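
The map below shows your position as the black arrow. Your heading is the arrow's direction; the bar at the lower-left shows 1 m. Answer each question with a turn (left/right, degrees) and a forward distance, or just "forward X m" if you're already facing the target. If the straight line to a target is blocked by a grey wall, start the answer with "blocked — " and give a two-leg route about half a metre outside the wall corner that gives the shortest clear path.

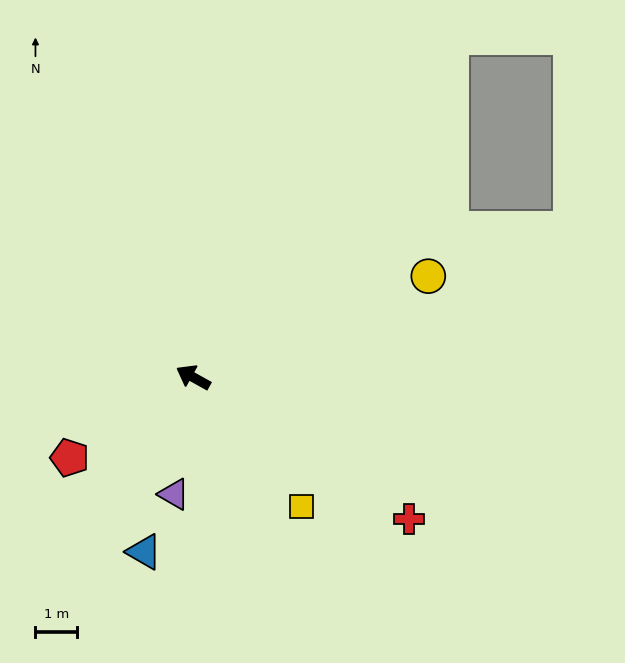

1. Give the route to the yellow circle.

turn right 128°, forward 6.1 m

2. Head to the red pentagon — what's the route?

turn left 62°, forward 3.5 m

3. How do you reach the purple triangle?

turn left 110°, forward 2.8 m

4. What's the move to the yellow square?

turn left 159°, forward 4.0 m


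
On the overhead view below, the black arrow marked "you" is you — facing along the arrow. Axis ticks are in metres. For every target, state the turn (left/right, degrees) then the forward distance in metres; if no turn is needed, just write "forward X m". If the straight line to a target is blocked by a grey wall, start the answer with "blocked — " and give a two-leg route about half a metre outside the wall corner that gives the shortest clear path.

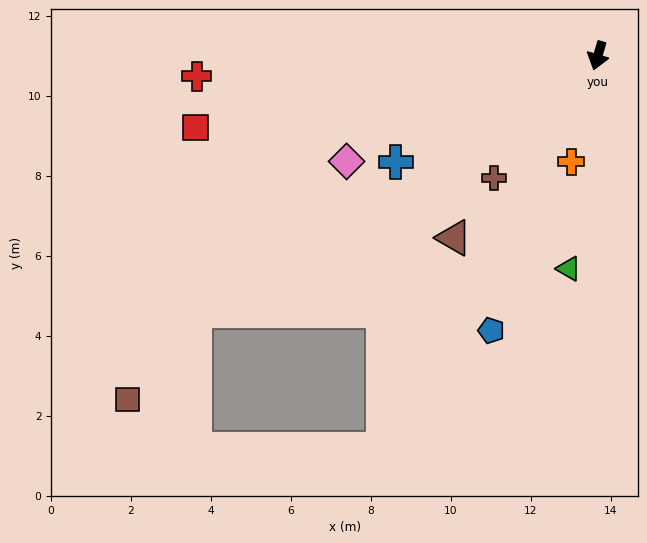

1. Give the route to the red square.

turn right 63°, forward 10.2 m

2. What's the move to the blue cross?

turn right 46°, forward 5.7 m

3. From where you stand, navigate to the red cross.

turn right 71°, forward 10.0 m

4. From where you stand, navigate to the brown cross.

turn right 24°, forward 4.0 m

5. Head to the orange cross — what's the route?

turn left 2°, forward 2.7 m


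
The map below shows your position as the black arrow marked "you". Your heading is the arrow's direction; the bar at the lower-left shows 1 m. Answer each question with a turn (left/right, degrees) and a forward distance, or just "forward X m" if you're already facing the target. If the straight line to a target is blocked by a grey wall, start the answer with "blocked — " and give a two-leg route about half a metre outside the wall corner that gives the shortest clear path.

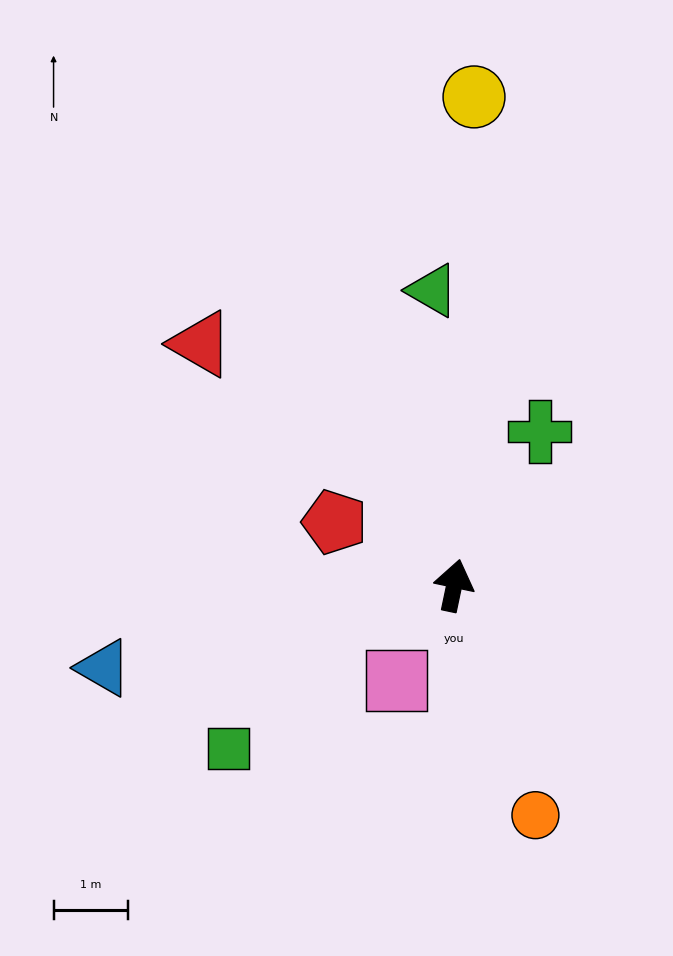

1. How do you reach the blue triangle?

turn left 115°, forward 4.8 m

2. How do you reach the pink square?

turn left 161°, forward 1.5 m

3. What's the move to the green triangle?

turn left 16°, forward 4.0 m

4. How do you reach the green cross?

turn right 17°, forward 2.4 m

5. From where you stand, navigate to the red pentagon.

turn left 74°, forward 1.8 m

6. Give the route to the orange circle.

turn right 149°, forward 3.3 m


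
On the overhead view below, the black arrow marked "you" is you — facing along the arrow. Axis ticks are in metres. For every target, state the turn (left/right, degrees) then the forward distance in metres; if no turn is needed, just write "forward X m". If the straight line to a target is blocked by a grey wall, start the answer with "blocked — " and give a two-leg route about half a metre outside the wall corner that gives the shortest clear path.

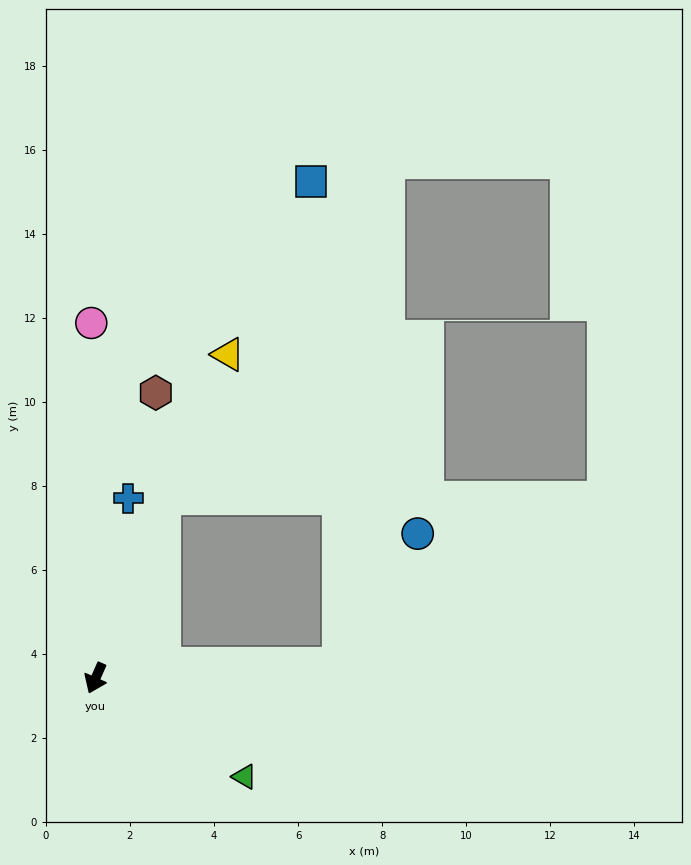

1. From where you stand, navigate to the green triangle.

turn left 80°, forward 4.2 m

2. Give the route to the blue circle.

blocked — turn left 117°, forward 5.8 m, then turn left 56°, forward 3.6 m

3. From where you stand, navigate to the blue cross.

turn right 167°, forward 4.4 m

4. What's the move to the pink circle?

turn right 156°, forward 8.5 m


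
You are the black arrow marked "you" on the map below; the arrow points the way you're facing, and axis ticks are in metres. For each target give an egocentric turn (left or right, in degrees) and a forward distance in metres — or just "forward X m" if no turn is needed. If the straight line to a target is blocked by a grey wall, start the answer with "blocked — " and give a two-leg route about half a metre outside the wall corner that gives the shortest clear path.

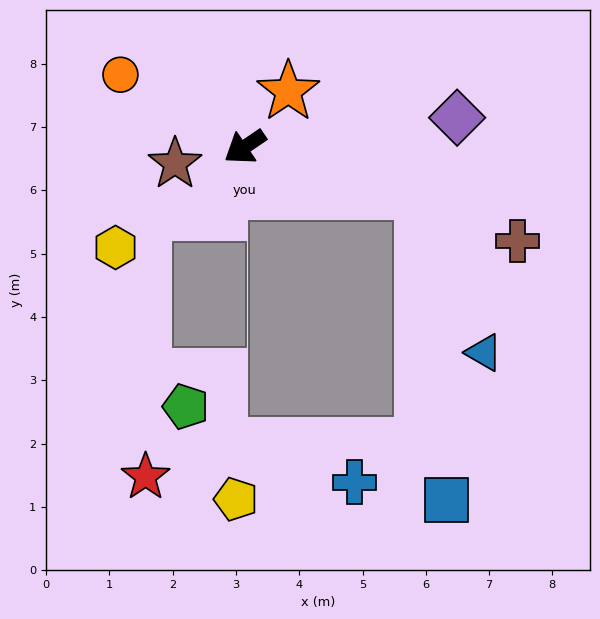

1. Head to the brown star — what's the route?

turn right 21°, forward 1.1 m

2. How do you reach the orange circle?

turn right 64°, forward 2.3 m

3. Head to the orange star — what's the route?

turn right 162°, forward 1.1 m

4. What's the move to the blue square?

blocked — turn left 131°, forward 2.9 m, then turn right 70°, forward 4.9 m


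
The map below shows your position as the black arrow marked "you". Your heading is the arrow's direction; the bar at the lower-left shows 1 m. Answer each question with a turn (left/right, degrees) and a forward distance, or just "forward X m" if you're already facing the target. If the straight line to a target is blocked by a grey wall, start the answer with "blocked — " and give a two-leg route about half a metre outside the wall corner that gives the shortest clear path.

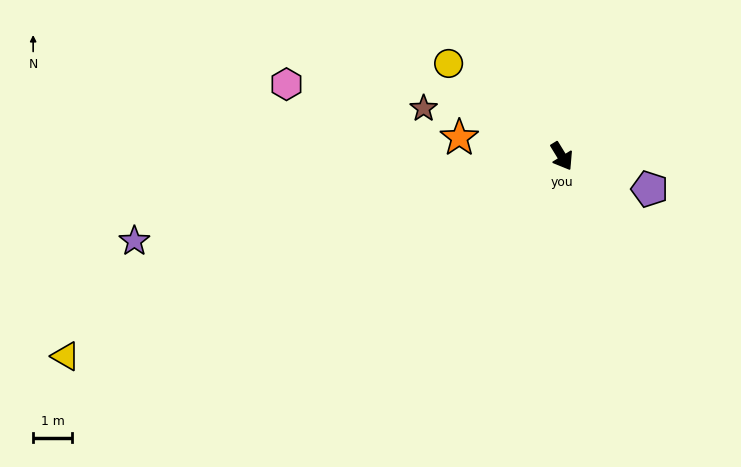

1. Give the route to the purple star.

turn right 110°, forward 11.3 m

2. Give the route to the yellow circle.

turn right 161°, forward 3.8 m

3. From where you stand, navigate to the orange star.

turn right 132°, forward 2.7 m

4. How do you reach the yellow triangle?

turn right 100°, forward 13.8 m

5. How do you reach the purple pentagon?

turn left 38°, forward 2.4 m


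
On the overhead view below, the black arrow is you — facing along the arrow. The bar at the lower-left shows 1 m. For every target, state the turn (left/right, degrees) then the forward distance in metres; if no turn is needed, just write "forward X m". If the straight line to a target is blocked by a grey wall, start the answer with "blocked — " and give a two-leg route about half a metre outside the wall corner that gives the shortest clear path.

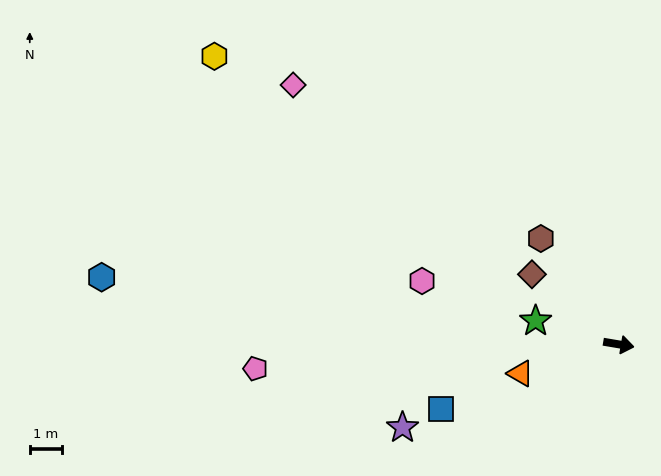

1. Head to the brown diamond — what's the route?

turn left 151°, forward 3.5 m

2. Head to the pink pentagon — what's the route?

turn right 167°, forward 11.3 m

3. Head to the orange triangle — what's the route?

turn right 154°, forward 3.2 m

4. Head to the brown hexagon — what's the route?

turn left 136°, forward 4.1 m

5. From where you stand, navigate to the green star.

turn left 174°, forward 2.7 m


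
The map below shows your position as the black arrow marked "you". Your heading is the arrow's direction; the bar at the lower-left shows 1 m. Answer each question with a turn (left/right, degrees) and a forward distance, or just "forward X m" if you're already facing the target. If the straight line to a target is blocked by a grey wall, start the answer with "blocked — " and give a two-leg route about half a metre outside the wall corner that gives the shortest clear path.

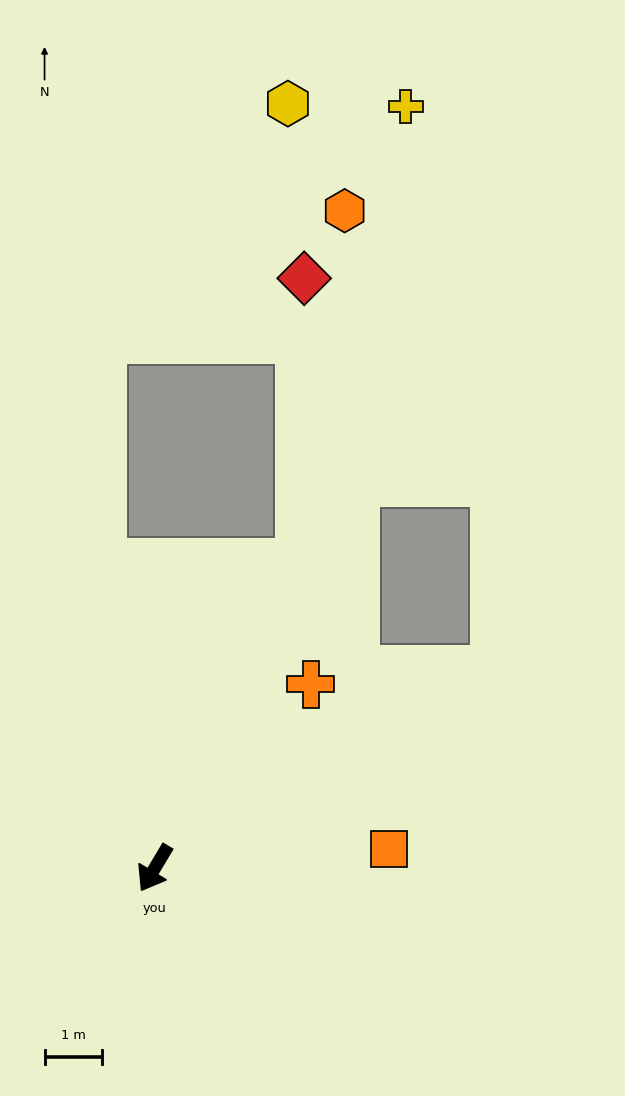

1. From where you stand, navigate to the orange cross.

turn left 171°, forward 4.2 m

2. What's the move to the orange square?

turn left 126°, forward 4.1 m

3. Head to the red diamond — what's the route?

blocked — turn right 174°, forward 5.9 m, then turn left 24°, forward 5.0 m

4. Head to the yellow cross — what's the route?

blocked — turn right 174°, forward 5.9 m, then turn left 12°, forward 8.2 m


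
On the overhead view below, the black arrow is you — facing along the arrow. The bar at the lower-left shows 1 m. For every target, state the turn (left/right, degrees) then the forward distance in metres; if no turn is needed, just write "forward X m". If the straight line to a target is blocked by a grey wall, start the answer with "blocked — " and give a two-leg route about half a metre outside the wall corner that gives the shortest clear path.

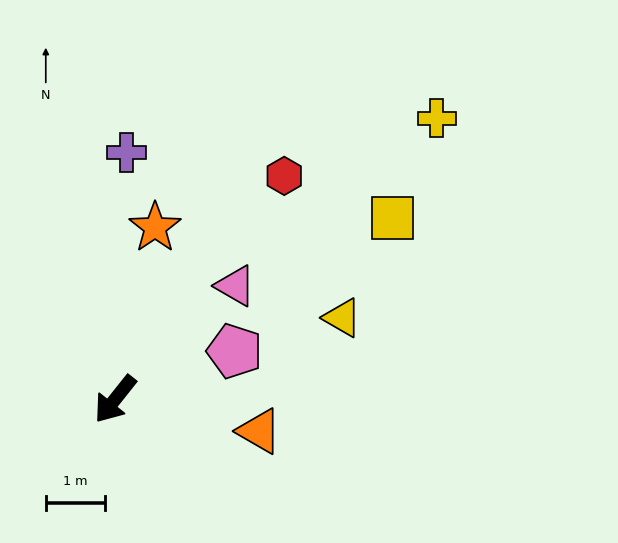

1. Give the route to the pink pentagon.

turn left 150°, forward 2.2 m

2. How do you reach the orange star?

turn right 155°, forward 3.0 m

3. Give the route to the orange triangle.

turn left 116°, forward 2.5 m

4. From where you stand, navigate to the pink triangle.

turn left 172°, forward 2.8 m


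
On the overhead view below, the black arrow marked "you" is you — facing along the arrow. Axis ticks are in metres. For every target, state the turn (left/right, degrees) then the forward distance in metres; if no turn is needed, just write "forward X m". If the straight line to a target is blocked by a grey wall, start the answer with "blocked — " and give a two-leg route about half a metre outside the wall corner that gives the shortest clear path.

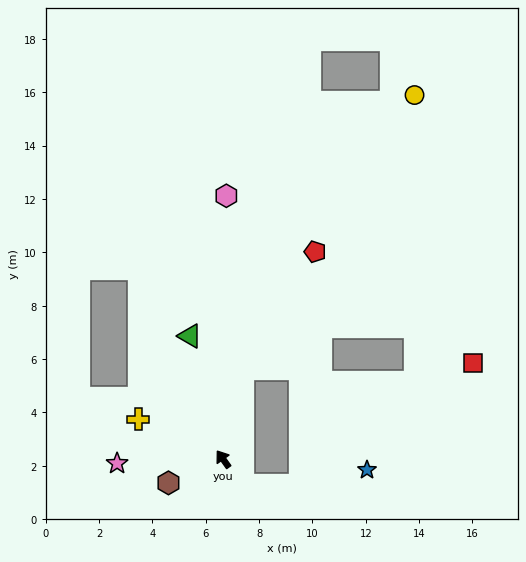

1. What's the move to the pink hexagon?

turn right 36°, forward 9.9 m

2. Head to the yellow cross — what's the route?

turn left 29°, forward 3.5 m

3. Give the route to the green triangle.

turn right 20°, forward 4.8 m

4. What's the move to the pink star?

turn left 57°, forward 4.0 m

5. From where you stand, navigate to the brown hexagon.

turn left 78°, forward 2.2 m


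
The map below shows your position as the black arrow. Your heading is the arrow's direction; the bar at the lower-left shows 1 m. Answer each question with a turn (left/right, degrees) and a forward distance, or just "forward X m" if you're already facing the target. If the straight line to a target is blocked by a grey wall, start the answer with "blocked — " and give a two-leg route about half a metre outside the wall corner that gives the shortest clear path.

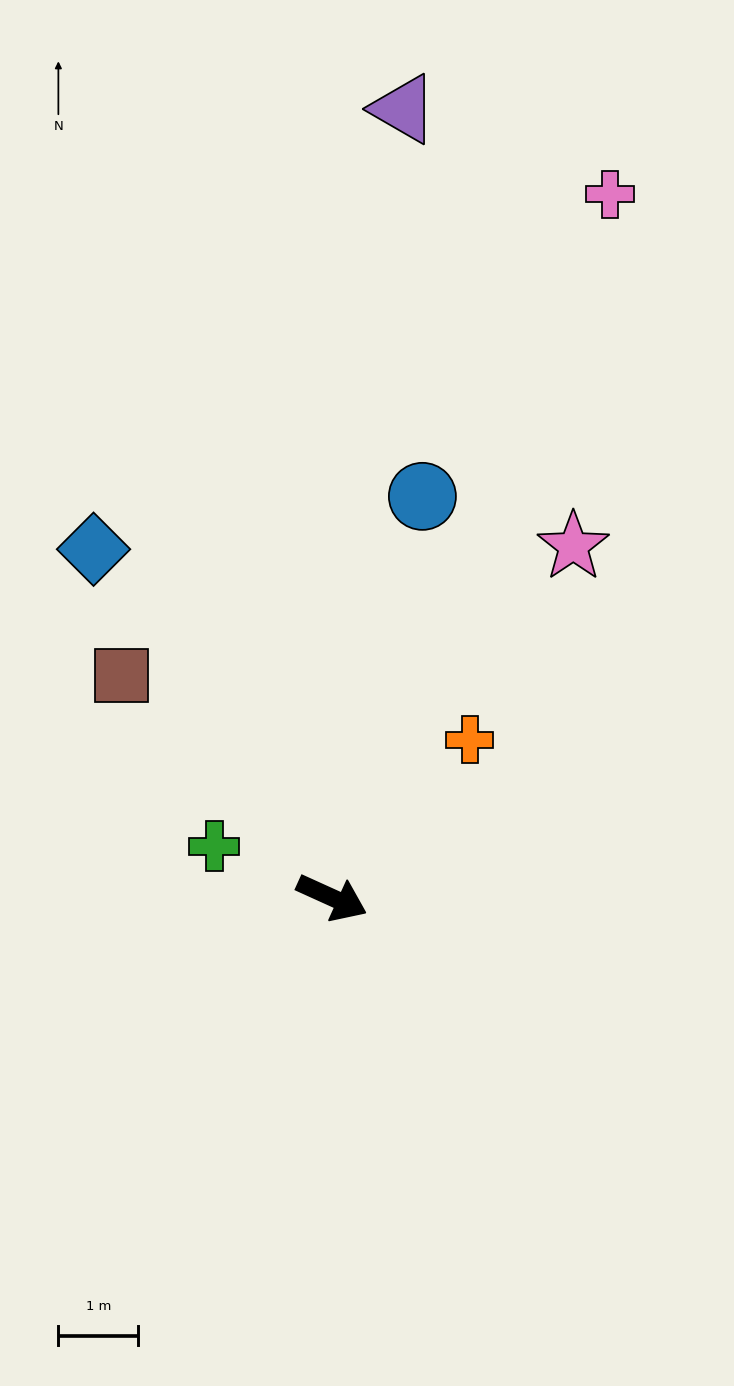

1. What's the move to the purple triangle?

turn left 109°, forward 9.9 m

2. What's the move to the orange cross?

turn left 73°, forward 2.6 m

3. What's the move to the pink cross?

turn left 93°, forward 9.5 m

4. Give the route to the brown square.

turn left 158°, forward 3.8 m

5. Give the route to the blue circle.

turn left 102°, forward 5.2 m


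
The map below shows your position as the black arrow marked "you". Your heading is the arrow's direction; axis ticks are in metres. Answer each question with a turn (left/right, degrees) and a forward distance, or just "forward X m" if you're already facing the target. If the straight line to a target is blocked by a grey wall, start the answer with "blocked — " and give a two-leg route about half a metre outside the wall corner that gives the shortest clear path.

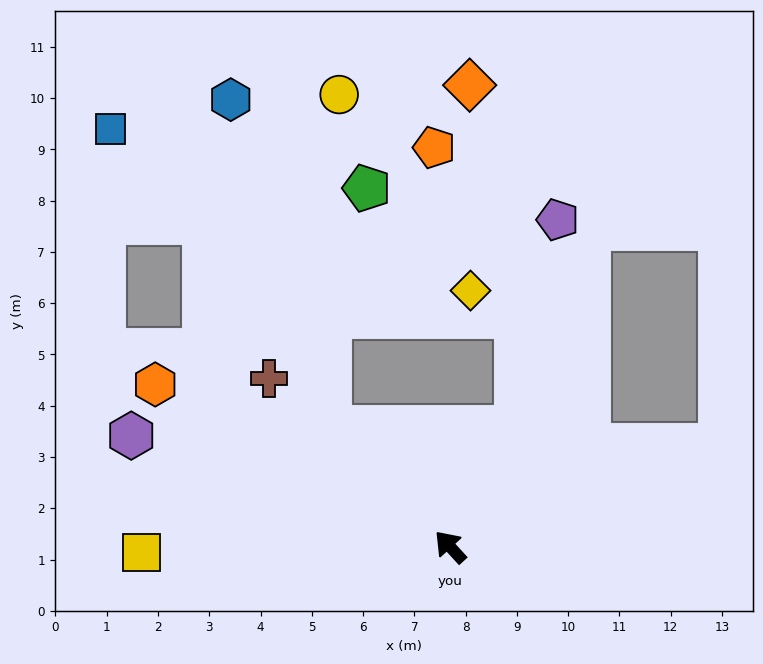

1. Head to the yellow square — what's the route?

turn left 49°, forward 6.0 m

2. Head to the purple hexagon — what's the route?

turn left 28°, forward 6.6 m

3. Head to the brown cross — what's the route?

turn left 5°, forward 4.8 m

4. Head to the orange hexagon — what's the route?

turn left 19°, forward 6.6 m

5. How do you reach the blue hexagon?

blocked — turn left 3°, forward 3.3 m, then turn right 29°, forward 6.7 m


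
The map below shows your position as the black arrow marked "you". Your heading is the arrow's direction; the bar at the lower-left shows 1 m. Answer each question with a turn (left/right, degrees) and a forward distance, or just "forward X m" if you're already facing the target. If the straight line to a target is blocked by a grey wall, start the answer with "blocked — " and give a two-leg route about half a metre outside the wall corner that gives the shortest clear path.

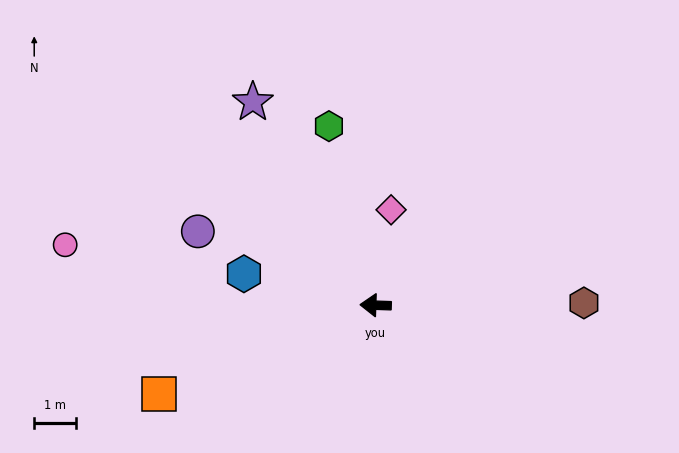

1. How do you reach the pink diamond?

turn right 97°, forward 2.3 m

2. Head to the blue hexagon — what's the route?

turn right 11°, forward 3.2 m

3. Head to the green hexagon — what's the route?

turn right 73°, forward 4.4 m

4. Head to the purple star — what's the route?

turn right 57°, forward 5.7 m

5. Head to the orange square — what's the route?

turn left 24°, forward 5.6 m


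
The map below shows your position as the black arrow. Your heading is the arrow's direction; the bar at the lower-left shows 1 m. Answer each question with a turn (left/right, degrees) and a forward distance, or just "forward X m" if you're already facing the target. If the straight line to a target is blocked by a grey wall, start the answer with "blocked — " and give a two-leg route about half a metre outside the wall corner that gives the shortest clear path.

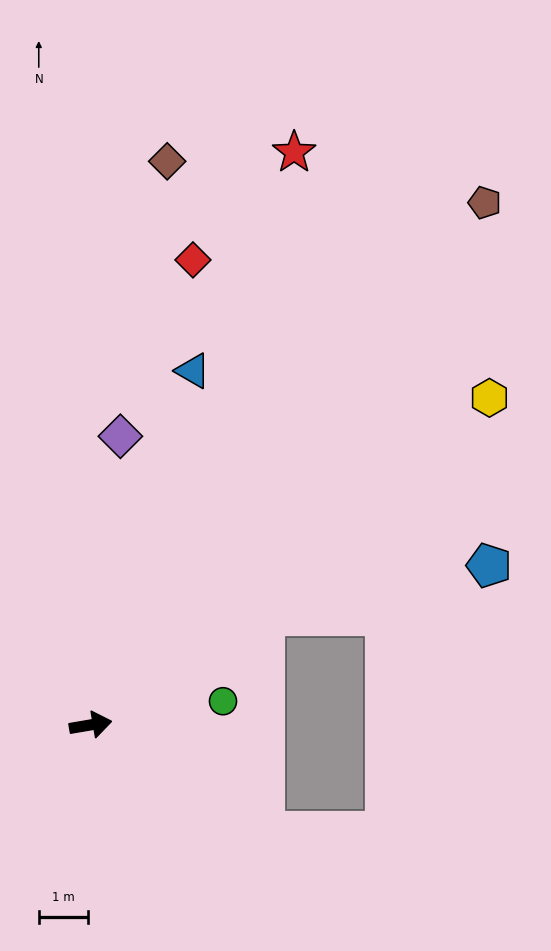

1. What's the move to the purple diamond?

turn left 74°, forward 5.9 m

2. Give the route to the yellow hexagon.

turn left 30°, forward 10.5 m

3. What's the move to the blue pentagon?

blocked — turn left 23°, forward 4.2 m, then turn right 20°, forward 4.7 m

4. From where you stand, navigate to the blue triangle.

turn left 64°, forward 7.5 m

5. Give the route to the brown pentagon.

turn left 43°, forward 13.4 m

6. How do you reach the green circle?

forward 2.7 m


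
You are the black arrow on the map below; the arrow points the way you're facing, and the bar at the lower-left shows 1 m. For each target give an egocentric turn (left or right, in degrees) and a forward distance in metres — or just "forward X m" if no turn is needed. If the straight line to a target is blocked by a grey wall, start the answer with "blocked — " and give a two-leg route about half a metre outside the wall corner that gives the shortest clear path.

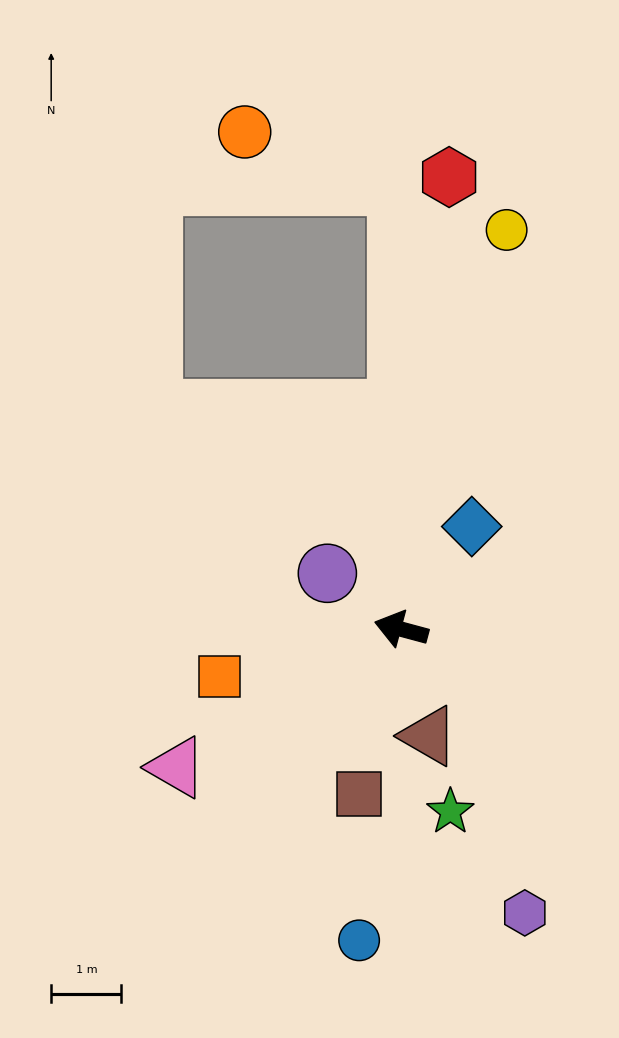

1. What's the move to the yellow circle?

turn right 90°, forward 5.9 m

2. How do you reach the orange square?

turn left 30°, forward 2.7 m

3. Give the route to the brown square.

turn left 91°, forward 2.4 m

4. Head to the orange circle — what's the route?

blocked — turn right 74°, forward 6.3 m, then turn left 70°, forward 2.3 m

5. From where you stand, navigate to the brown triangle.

turn left 120°, forward 1.6 m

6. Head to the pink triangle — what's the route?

turn left 47°, forward 3.8 m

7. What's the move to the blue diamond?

turn right 109°, forward 1.8 m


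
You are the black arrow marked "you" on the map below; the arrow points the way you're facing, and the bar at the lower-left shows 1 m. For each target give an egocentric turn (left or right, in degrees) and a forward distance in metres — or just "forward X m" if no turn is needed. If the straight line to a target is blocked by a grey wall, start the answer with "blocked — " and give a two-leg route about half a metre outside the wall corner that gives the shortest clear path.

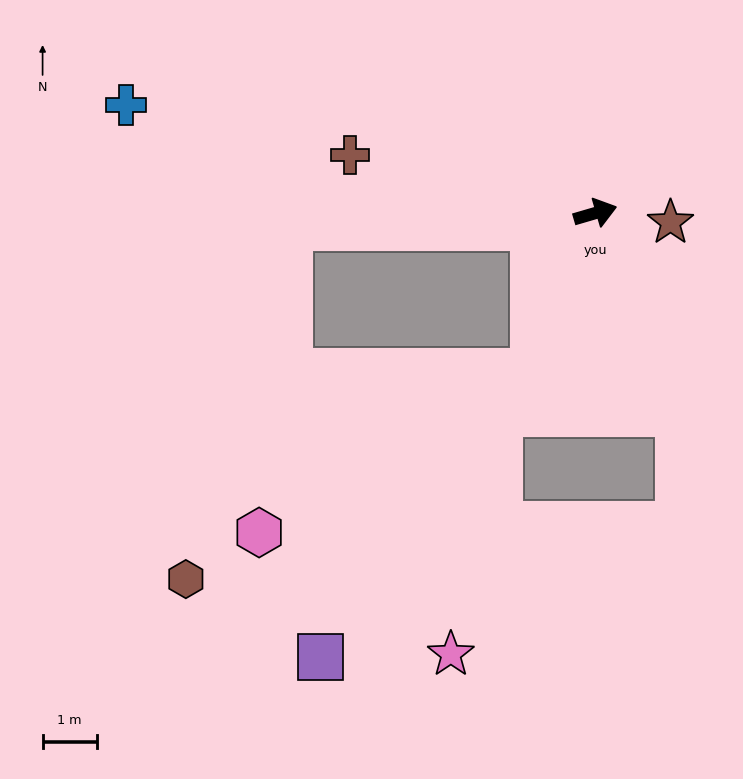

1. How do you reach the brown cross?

turn left 150°, forward 4.7 m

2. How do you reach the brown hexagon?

blocked — turn left 166°, forward 5.7 m, then turn left 71°, forward 6.8 m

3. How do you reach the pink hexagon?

blocked — turn right 128°, forward 3.2 m, then turn right 38°, forward 5.9 m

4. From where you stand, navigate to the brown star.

turn right 23°, forward 1.4 m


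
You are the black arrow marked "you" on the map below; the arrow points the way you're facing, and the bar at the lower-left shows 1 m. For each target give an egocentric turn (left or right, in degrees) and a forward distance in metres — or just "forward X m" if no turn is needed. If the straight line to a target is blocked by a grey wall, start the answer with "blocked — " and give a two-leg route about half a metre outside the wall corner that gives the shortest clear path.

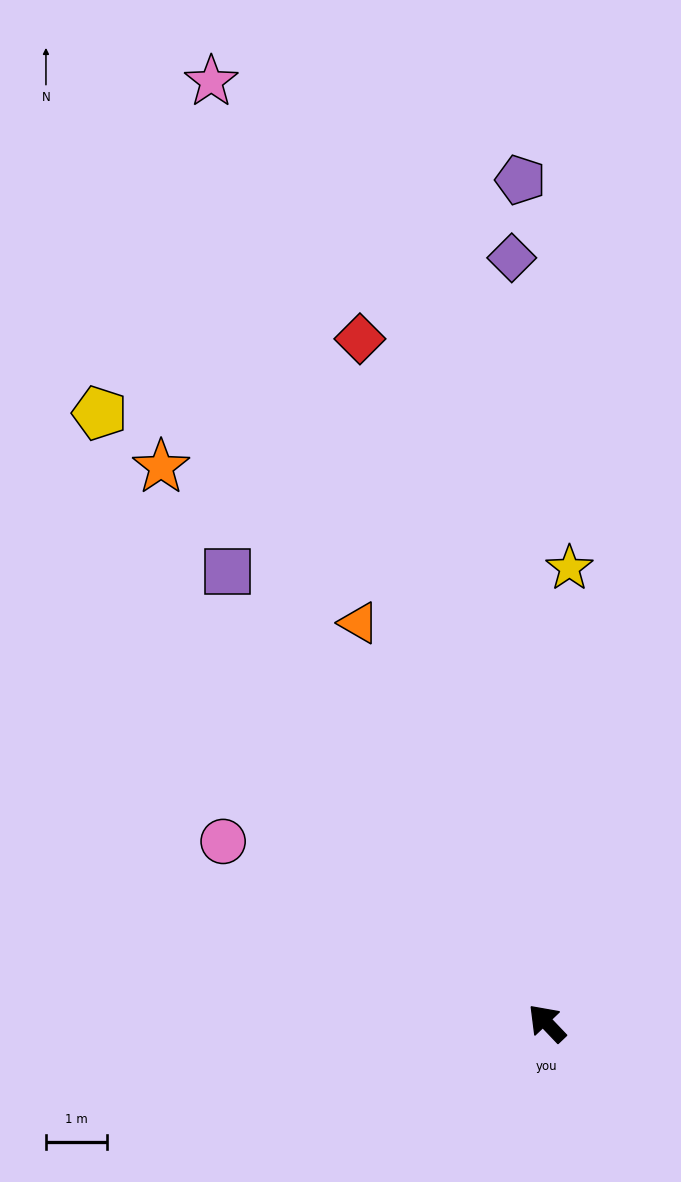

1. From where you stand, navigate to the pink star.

turn right 24°, forward 16.4 m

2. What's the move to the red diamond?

turn right 28°, forward 11.7 m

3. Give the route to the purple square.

turn right 8°, forward 9.1 m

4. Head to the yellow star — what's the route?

turn right 46°, forward 7.5 m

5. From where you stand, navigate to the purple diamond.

turn right 41°, forward 12.6 m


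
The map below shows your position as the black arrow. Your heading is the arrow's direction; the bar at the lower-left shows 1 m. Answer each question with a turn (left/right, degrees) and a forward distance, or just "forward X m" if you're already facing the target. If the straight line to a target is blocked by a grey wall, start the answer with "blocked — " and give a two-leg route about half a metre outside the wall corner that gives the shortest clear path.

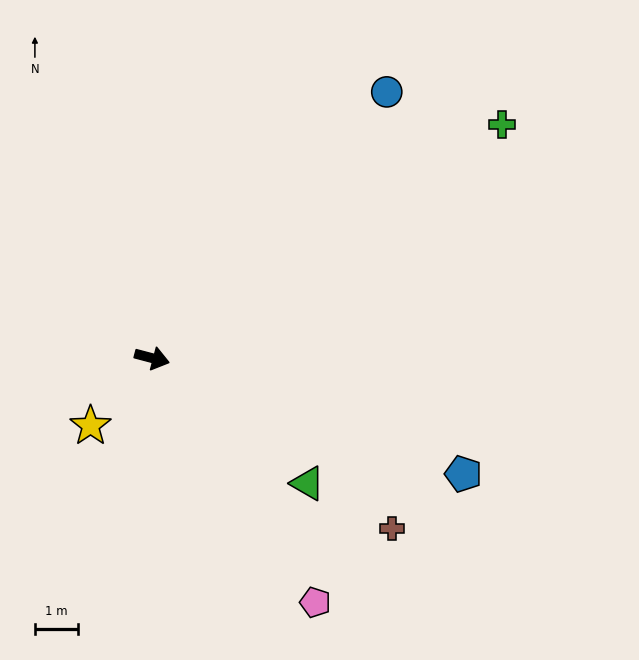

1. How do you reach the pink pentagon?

turn right 41°, forward 6.9 m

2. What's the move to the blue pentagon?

turn right 6°, forward 7.8 m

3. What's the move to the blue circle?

turn left 63°, forward 8.3 m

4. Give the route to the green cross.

turn left 49°, forward 9.9 m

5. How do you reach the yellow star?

turn right 117°, forward 2.1 m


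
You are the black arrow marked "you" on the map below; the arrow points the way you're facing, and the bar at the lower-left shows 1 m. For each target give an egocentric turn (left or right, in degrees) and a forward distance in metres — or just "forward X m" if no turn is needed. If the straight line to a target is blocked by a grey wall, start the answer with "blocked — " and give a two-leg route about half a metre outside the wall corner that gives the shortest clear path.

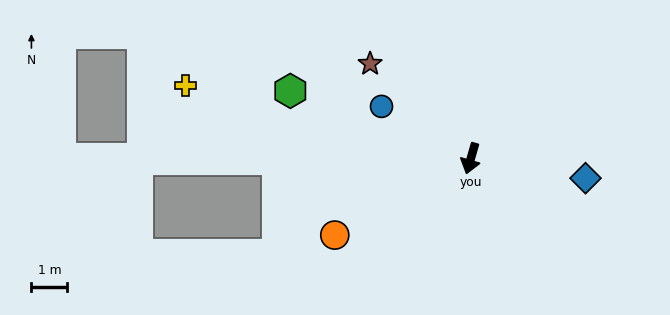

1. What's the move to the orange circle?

turn right 45°, forward 4.3 m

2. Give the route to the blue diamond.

turn left 96°, forward 3.2 m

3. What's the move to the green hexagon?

turn right 95°, forward 5.4 m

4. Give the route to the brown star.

turn right 117°, forward 3.8 m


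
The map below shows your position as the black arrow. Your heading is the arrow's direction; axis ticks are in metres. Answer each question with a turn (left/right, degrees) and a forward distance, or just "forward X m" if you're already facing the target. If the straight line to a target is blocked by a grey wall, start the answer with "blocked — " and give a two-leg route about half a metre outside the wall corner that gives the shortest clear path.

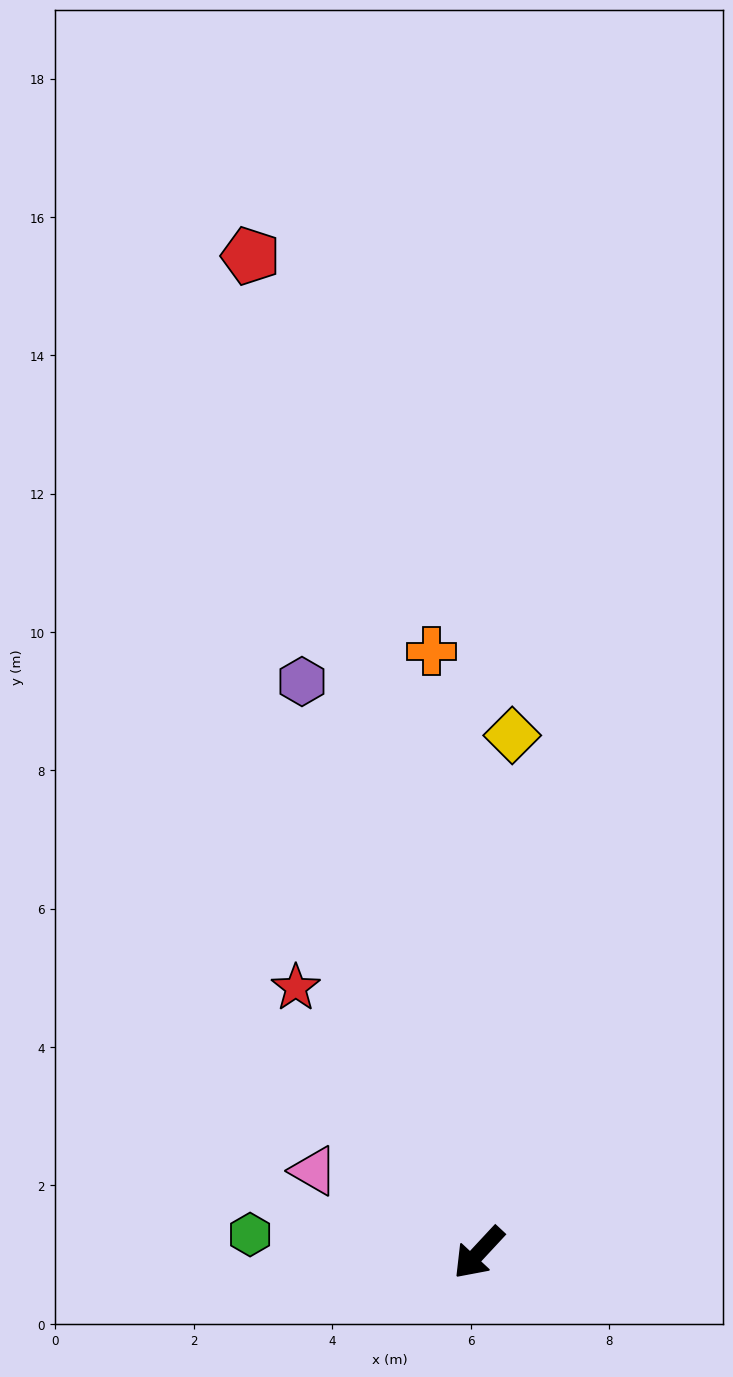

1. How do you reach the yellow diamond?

turn right 141°, forward 7.5 m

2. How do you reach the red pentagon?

turn right 124°, forward 14.8 m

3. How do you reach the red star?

turn right 102°, forward 4.7 m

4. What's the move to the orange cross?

turn right 133°, forward 8.7 m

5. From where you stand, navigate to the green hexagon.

turn right 52°, forward 3.3 m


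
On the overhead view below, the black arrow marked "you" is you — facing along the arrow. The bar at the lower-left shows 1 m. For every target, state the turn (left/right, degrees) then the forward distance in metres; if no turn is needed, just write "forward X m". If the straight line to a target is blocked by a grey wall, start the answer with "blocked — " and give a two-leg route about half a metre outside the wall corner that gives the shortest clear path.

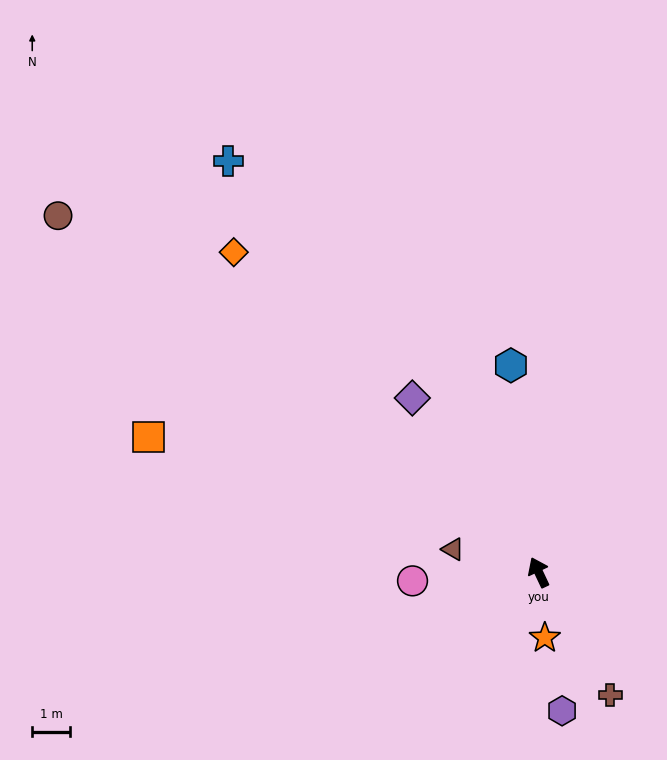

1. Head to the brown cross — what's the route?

turn right 175°, forward 3.7 m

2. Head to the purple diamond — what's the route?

turn left 11°, forward 5.7 m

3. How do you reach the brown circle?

turn left 28°, forward 15.8 m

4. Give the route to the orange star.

turn left 160°, forward 1.7 m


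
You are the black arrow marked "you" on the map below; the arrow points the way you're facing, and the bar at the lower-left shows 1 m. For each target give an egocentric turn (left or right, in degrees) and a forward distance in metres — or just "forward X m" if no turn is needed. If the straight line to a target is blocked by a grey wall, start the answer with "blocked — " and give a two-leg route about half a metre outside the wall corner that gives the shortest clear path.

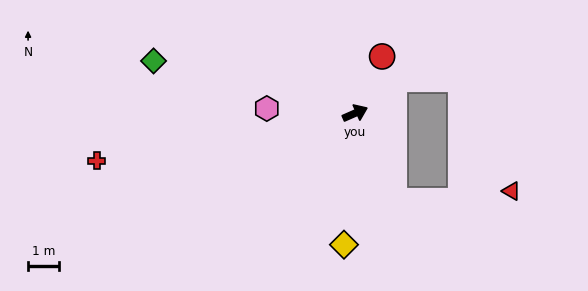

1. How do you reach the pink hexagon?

turn left 153°, forward 2.9 m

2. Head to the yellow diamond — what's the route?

turn right 119°, forward 4.3 m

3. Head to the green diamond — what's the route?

turn left 142°, forward 6.8 m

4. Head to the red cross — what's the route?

turn left 167°, forward 8.6 m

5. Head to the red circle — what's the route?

turn left 41°, forward 2.1 m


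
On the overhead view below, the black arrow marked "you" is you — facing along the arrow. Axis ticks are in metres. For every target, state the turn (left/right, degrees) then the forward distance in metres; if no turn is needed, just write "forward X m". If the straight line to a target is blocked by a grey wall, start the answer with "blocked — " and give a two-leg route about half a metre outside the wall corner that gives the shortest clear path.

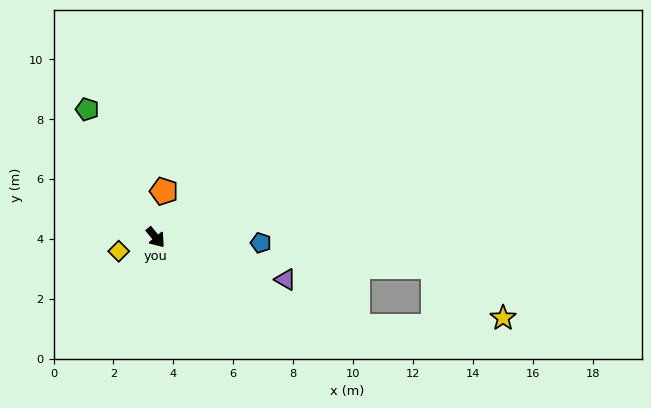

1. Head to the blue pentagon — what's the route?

turn left 48°, forward 3.5 m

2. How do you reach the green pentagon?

turn left 169°, forward 4.8 m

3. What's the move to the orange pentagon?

turn left 131°, forward 1.6 m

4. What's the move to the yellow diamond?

turn right 109°, forward 1.3 m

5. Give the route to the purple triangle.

turn left 33°, forward 4.6 m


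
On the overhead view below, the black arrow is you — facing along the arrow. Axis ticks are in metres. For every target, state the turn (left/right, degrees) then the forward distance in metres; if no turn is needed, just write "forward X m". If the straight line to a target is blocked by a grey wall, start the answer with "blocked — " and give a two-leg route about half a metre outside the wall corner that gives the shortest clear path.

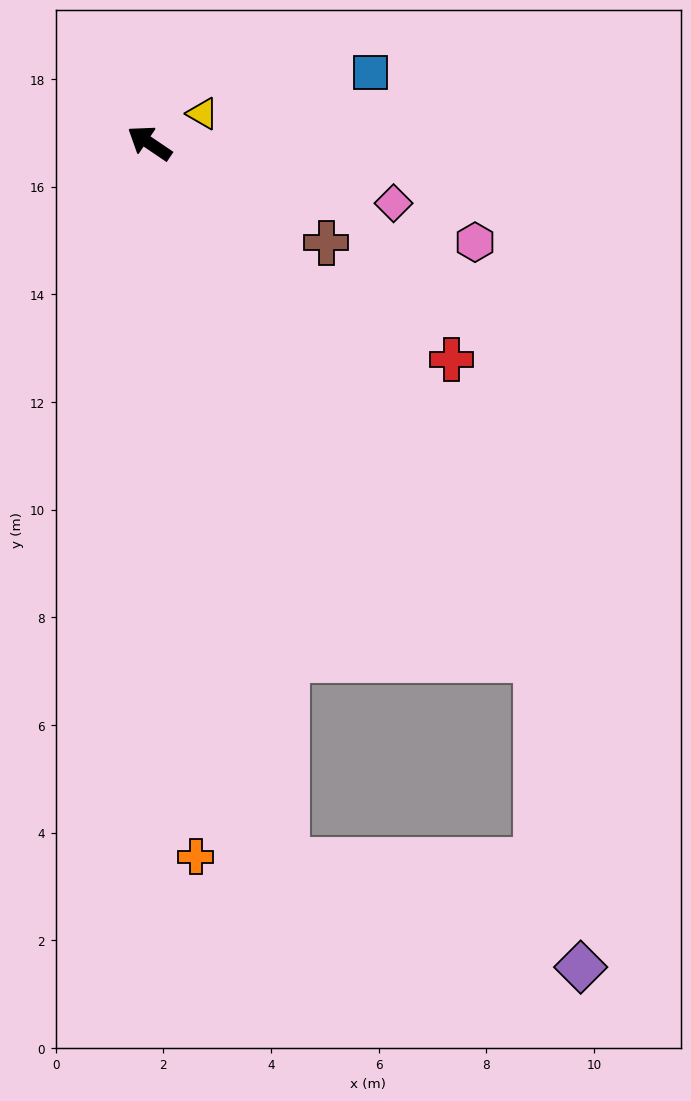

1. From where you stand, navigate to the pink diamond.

turn right 160°, forward 4.7 m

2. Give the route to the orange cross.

turn left 128°, forward 13.3 m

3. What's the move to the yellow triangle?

turn right 117°, forward 1.1 m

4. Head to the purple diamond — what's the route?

blocked — turn left 161°, forward 12.0 m, then turn right 29°, forward 5.8 m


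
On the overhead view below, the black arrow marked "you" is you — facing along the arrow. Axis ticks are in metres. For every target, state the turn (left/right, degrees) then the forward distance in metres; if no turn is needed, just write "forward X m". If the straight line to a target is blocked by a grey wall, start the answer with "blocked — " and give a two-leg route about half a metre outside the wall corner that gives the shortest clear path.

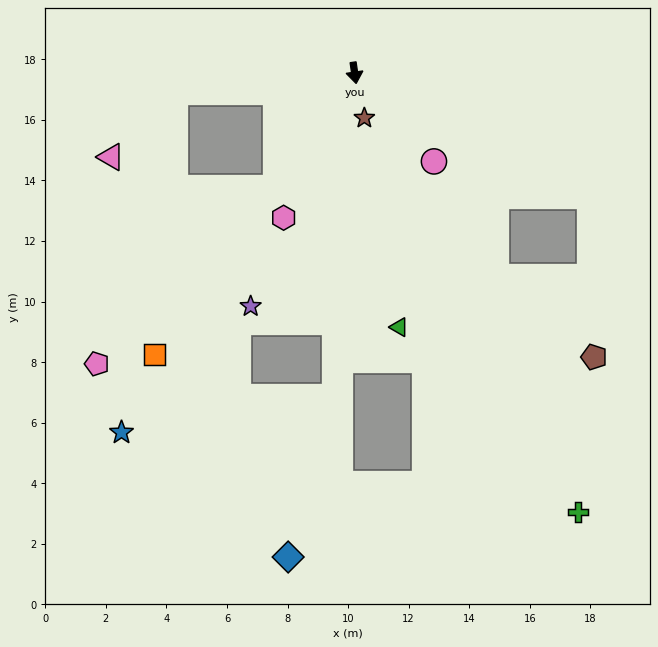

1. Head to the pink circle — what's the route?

turn left 34°, forward 3.9 m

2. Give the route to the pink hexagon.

turn right 34°, forward 5.3 m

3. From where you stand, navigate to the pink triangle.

blocked — turn right 92°, forward 6.0 m, then turn left 39°, forward 3.0 m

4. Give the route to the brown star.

turn left 4°, forward 1.5 m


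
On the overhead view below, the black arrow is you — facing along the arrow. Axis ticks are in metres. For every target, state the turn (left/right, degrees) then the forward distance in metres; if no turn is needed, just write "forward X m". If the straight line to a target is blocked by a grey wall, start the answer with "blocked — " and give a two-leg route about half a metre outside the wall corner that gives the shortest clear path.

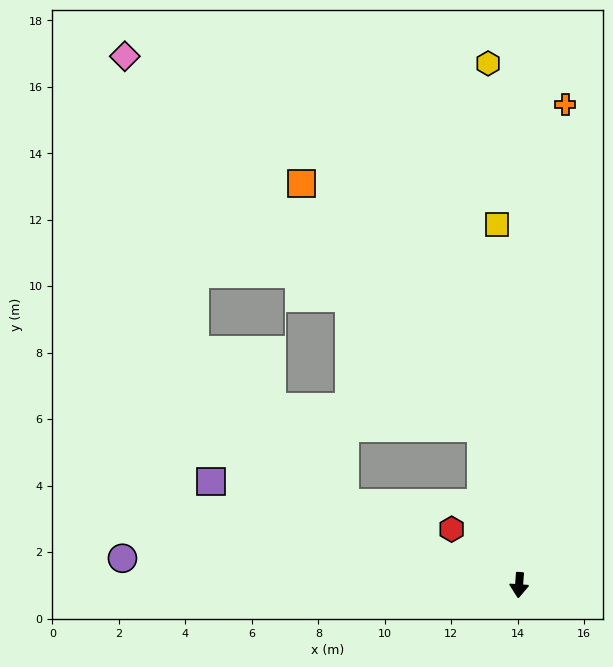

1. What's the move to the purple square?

turn right 105°, forward 9.8 m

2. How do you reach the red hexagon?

turn right 126°, forward 2.6 m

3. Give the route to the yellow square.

turn right 172°, forward 10.9 m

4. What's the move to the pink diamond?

blocked — turn right 162°, forward 4.9 m, then turn left 30°, forward 15.5 m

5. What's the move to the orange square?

blocked — turn right 162°, forward 4.9 m, then turn left 22°, forward 9.1 m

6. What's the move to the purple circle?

turn right 90°, forward 12.0 m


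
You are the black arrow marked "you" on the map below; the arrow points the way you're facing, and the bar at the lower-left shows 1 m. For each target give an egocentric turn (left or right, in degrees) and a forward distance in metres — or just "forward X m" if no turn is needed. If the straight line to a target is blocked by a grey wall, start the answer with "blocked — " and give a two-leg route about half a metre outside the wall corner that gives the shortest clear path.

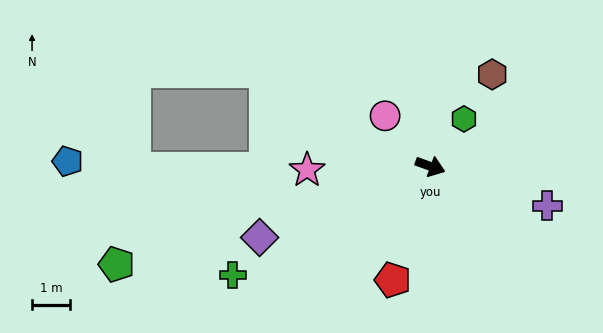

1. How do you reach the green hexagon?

turn left 74°, forward 1.5 m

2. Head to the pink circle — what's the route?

turn left 152°, forward 1.8 m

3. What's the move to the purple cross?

forward 3.2 m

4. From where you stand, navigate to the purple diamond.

turn right 138°, forward 4.9 m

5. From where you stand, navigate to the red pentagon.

turn right 88°, forward 3.1 m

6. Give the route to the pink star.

turn right 158°, forward 3.2 m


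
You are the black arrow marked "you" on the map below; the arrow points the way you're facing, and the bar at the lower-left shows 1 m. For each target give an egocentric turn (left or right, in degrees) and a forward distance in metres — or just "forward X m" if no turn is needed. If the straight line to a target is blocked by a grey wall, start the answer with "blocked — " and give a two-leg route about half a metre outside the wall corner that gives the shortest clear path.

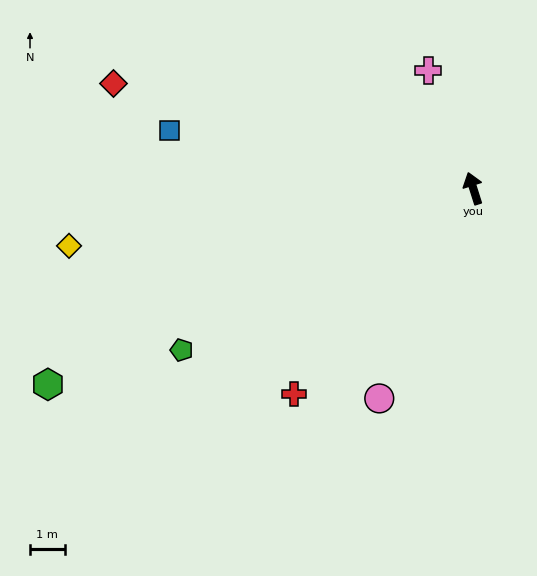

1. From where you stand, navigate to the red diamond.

turn left 56°, forward 10.8 m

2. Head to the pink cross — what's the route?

turn left 3°, forward 3.6 m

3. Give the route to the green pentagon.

turn left 101°, forward 9.6 m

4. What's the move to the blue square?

turn left 62°, forward 8.9 m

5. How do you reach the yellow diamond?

turn left 81°, forward 11.7 m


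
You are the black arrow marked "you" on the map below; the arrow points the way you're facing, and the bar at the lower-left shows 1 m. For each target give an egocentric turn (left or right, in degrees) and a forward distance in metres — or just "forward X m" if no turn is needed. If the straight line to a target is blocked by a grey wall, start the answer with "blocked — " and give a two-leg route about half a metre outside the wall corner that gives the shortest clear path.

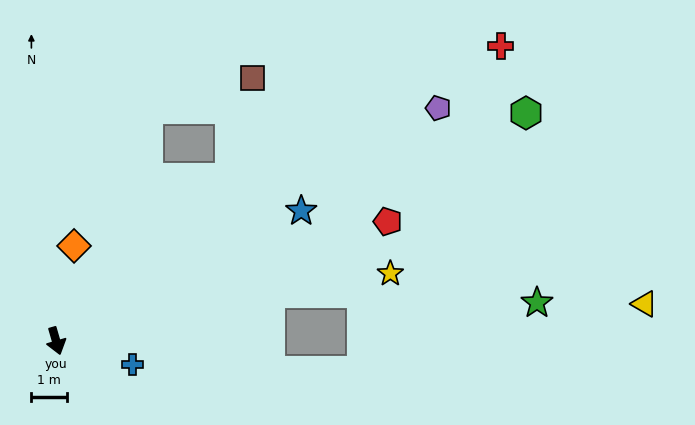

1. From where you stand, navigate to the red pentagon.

turn left 94°, forward 9.9 m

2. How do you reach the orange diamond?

turn left 153°, forward 2.7 m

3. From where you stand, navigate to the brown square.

blocked — turn left 117°, forward 6.7 m, then turn left 34°, forward 2.9 m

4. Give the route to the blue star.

turn left 102°, forward 7.8 m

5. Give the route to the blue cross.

turn left 57°, forward 2.2 m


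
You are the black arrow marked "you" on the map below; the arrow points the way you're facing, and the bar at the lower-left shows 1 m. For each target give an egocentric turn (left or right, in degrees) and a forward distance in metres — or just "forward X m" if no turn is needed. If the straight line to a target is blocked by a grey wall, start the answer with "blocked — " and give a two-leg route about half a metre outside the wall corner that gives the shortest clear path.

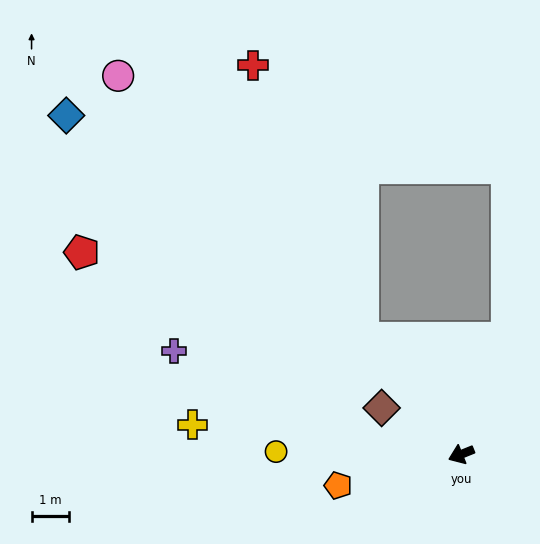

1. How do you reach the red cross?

blocked — turn right 72°, forward 4.1 m, then turn right 18°, forward 7.9 m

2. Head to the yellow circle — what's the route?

turn right 23°, forward 5.0 m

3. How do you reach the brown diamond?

turn right 52°, forward 2.5 m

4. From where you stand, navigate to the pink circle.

turn right 70°, forward 13.8 m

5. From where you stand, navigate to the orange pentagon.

turn right 8°, forward 3.4 m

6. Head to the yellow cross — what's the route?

turn right 28°, forward 7.3 m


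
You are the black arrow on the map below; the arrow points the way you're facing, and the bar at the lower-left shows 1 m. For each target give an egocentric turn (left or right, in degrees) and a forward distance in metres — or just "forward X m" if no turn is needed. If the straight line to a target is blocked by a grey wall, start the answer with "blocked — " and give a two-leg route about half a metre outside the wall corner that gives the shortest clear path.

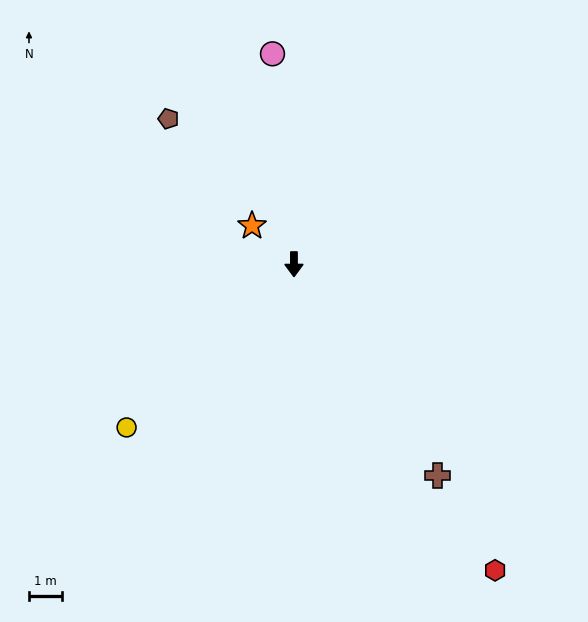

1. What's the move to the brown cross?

turn left 34°, forward 7.8 m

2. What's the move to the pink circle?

turn right 174°, forward 6.5 m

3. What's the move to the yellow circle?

turn right 46°, forward 7.2 m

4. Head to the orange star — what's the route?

turn right 133°, forward 1.7 m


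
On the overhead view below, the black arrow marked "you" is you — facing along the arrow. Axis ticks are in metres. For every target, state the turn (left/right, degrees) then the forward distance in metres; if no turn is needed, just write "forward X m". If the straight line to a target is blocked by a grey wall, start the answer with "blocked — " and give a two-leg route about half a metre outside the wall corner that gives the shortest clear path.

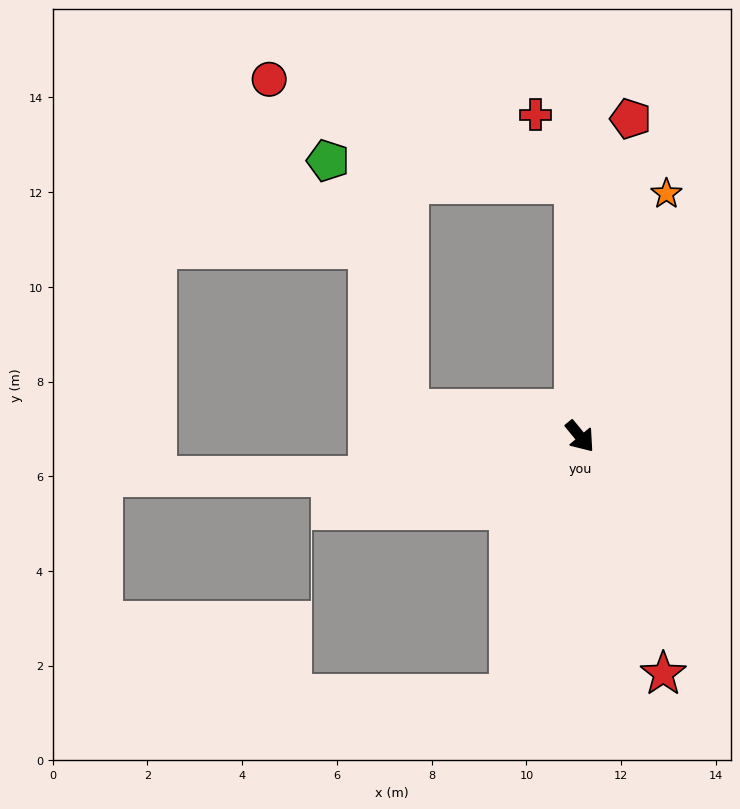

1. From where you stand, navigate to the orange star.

turn left 121°, forward 5.4 m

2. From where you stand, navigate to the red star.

turn right 20°, forward 5.3 m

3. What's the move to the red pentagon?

turn left 131°, forward 6.8 m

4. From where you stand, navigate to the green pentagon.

blocked — turn left 142°, forward 5.3 m, then turn left 83°, forward 5.2 m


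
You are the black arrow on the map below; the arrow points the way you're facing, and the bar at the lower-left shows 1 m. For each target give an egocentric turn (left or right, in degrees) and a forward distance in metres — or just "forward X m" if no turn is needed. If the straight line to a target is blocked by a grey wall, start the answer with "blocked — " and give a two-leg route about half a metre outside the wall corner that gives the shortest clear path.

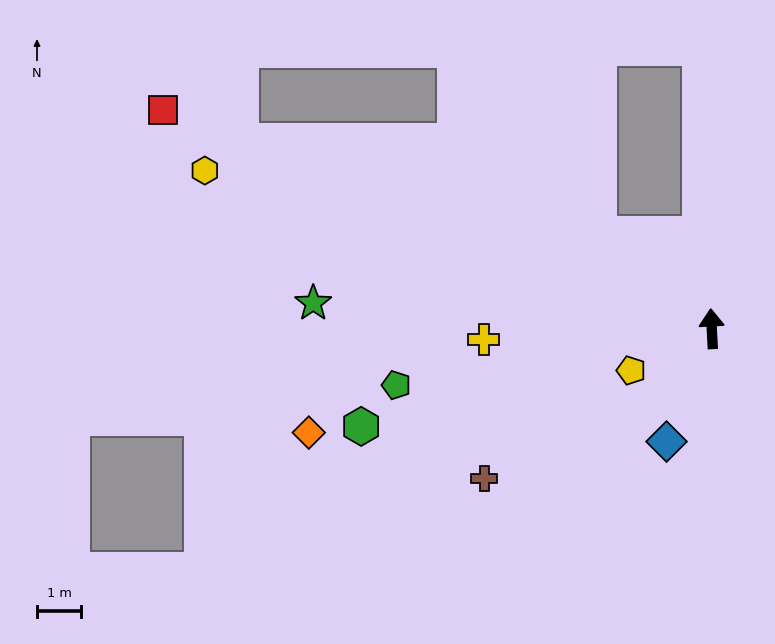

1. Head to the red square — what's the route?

turn left 65°, forward 13.3 m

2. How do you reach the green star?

turn left 83°, forward 9.0 m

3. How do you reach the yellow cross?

turn left 90°, forward 5.1 m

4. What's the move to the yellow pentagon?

turn left 114°, forward 2.0 m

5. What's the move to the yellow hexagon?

turn left 70°, forward 12.0 m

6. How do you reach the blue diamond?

turn left 155°, forward 2.7 m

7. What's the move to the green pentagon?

turn left 97°, forward 7.2 m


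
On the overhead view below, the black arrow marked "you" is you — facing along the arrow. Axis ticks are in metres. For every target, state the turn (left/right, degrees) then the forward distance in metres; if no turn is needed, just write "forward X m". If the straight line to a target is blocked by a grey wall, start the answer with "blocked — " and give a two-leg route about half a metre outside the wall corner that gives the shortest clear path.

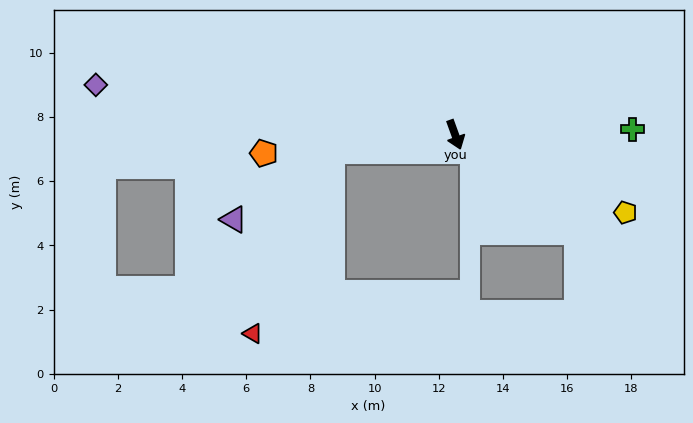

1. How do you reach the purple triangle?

blocked — turn right 102°, forward 3.9 m, then turn left 27°, forward 3.7 m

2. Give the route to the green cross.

turn left 72°, forward 5.5 m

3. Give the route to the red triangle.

blocked — turn right 102°, forward 3.9 m, then turn left 59°, forward 6.2 m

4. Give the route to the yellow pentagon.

turn left 46°, forward 5.8 m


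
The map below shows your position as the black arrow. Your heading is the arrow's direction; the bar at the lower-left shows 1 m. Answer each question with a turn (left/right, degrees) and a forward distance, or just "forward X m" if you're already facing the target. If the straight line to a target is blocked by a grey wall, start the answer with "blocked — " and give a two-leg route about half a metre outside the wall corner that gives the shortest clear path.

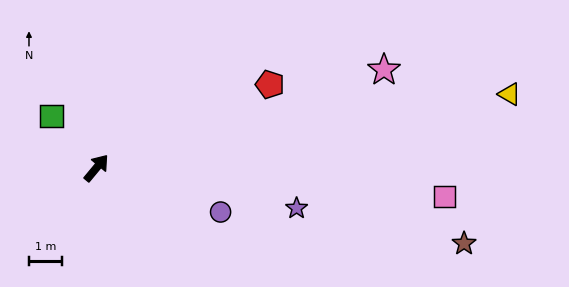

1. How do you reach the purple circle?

turn right 70°, forward 3.9 m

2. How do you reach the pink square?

turn right 55°, forward 10.4 m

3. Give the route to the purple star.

turn right 62°, forward 6.1 m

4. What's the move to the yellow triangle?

turn right 40°, forward 12.5 m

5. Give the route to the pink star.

turn right 32°, forward 9.1 m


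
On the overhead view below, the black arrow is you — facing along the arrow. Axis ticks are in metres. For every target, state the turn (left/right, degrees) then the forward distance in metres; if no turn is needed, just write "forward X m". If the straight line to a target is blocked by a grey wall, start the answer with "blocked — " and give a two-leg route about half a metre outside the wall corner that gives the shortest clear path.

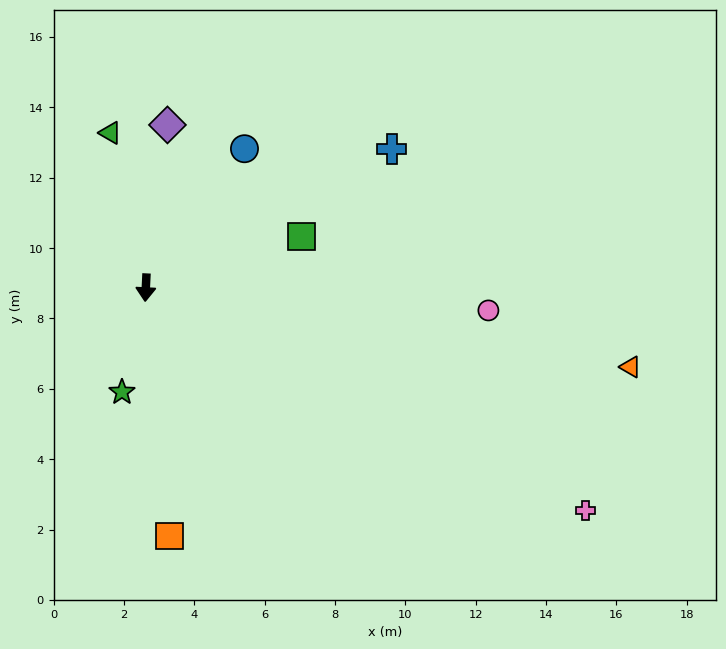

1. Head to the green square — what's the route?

turn left 111°, forward 4.7 m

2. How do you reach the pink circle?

turn left 89°, forward 9.8 m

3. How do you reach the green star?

turn right 10°, forward 3.0 m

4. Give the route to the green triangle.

turn right 164°, forward 4.5 m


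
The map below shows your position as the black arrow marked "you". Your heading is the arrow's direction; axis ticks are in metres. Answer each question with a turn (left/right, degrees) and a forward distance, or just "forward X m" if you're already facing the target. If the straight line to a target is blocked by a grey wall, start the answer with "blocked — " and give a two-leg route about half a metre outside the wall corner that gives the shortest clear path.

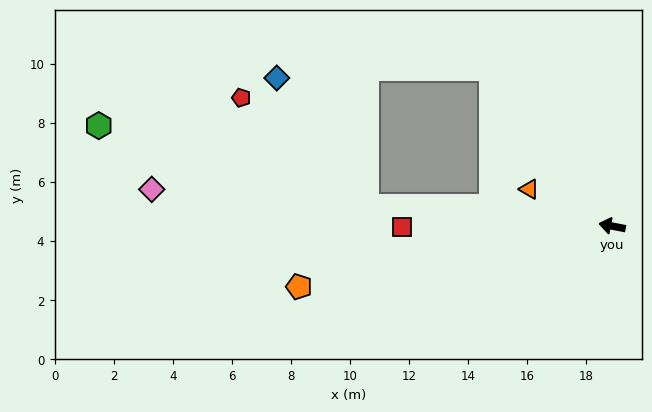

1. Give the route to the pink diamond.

turn left 6°, forward 15.7 m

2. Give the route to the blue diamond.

blocked — turn left 6°, forward 8.4 m, then turn right 50°, forward 5.3 m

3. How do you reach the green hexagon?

blocked — turn left 6°, forward 8.4 m, then turn right 12°, forward 9.5 m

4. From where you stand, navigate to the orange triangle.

turn right 13°, forward 3.1 m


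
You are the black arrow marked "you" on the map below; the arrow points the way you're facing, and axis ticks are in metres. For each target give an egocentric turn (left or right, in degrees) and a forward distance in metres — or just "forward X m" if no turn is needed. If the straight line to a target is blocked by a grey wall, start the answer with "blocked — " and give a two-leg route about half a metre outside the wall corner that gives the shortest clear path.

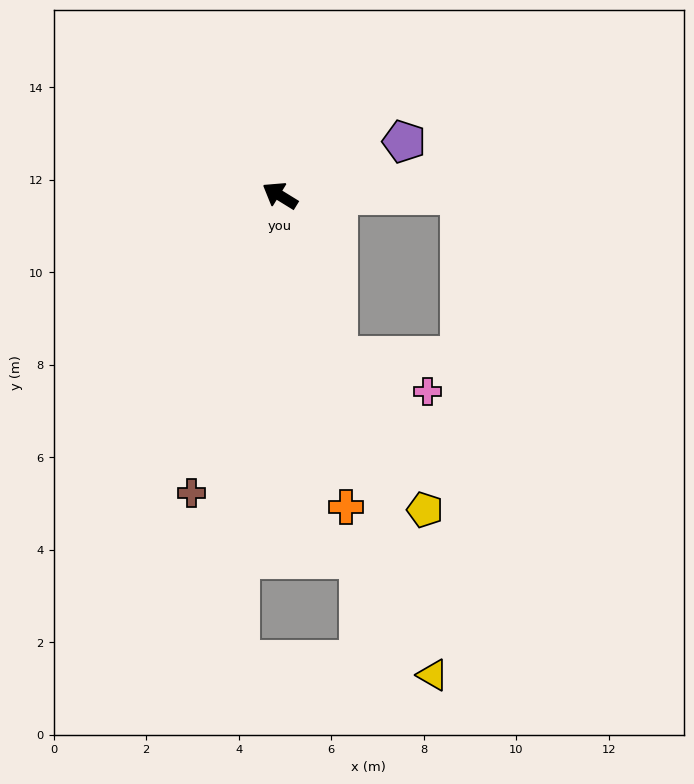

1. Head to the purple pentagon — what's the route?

turn right 125°, forward 2.9 m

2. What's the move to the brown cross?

turn left 105°, forward 6.7 m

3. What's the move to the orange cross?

turn left 134°, forward 6.9 m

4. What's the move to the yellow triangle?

turn left 139°, forward 10.9 m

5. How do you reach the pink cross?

blocked — turn left 142°, forward 3.7 m, then turn left 48°, forward 2.1 m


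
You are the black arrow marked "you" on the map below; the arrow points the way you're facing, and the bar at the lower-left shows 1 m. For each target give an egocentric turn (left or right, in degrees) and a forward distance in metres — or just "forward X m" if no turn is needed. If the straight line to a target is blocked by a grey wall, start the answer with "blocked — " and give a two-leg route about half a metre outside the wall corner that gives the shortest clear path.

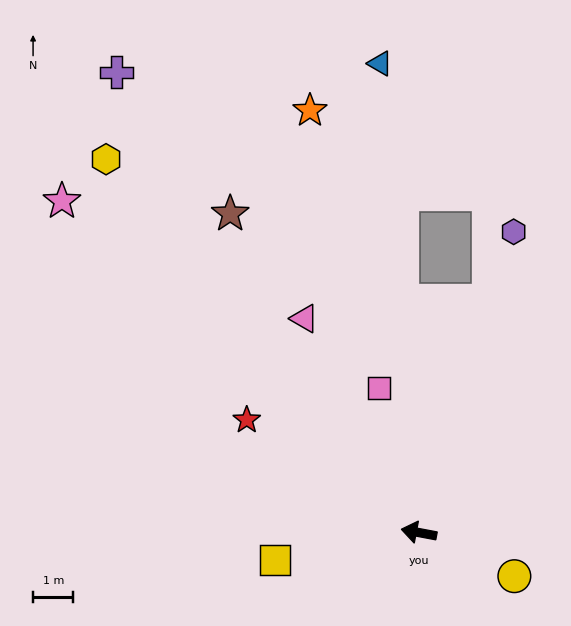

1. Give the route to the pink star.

turn right 32°, forward 12.1 m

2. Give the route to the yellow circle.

turn left 166°, forward 2.6 m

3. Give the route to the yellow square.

turn left 22°, forward 3.6 m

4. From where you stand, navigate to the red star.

turn right 23°, forward 5.1 m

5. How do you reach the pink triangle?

turn right 51°, forward 6.0 m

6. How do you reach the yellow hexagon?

turn right 39°, forward 12.1 m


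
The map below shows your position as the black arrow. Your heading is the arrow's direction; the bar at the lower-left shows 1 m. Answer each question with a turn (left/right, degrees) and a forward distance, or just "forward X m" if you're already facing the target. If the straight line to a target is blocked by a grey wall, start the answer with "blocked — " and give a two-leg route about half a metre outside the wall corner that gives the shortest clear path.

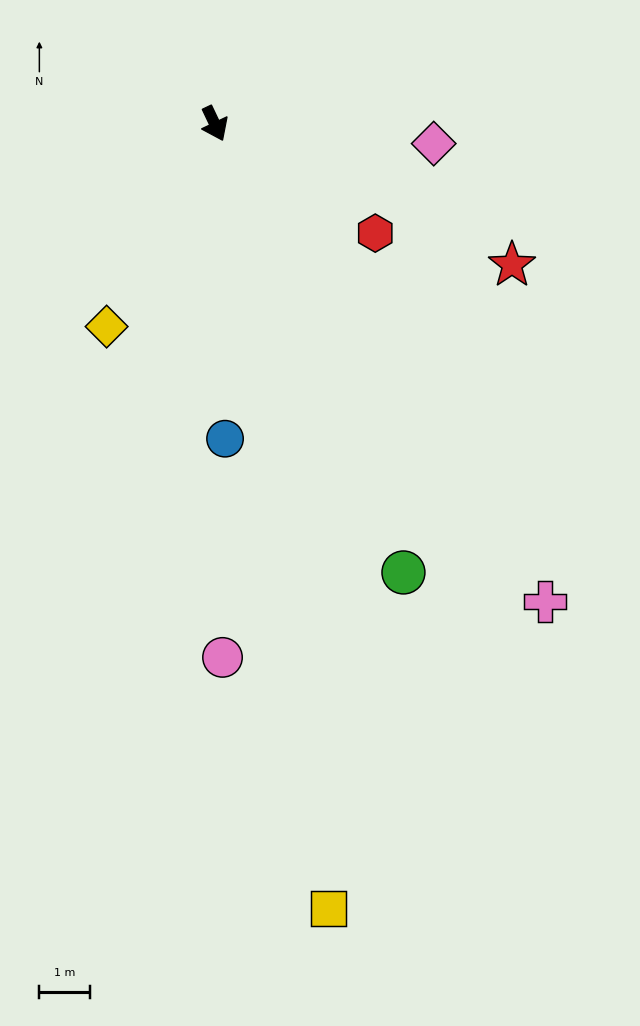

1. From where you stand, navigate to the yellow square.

turn right 17°, forward 15.6 m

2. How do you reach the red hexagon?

turn left 30°, forward 3.8 m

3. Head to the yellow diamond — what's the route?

turn right 53°, forward 4.5 m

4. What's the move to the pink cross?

turn left 9°, forward 11.5 m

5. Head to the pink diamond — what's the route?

turn left 59°, forward 4.3 m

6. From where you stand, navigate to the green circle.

turn right 3°, forward 9.6 m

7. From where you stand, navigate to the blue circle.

turn right 24°, forward 6.2 m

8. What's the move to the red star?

turn left 39°, forward 6.5 m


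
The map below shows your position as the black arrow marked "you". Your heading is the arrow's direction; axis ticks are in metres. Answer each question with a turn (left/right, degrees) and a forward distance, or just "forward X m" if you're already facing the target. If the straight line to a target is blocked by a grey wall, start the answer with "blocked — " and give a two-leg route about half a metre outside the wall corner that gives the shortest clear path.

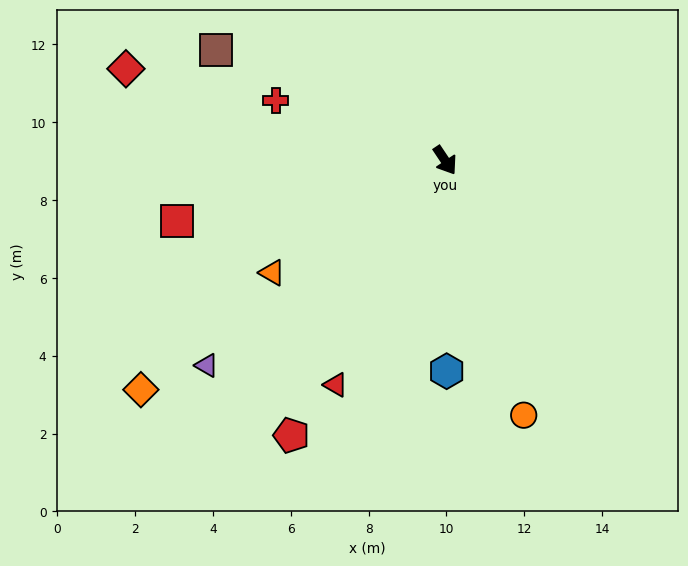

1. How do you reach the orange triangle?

turn right 91°, forward 5.3 m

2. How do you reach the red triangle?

turn right 60°, forward 6.4 m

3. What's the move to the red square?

turn right 111°, forward 7.1 m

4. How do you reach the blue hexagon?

turn right 33°, forward 5.4 m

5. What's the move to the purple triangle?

turn right 83°, forward 8.1 m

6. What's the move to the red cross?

turn right 143°, forward 4.6 m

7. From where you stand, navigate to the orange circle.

turn right 17°, forward 6.9 m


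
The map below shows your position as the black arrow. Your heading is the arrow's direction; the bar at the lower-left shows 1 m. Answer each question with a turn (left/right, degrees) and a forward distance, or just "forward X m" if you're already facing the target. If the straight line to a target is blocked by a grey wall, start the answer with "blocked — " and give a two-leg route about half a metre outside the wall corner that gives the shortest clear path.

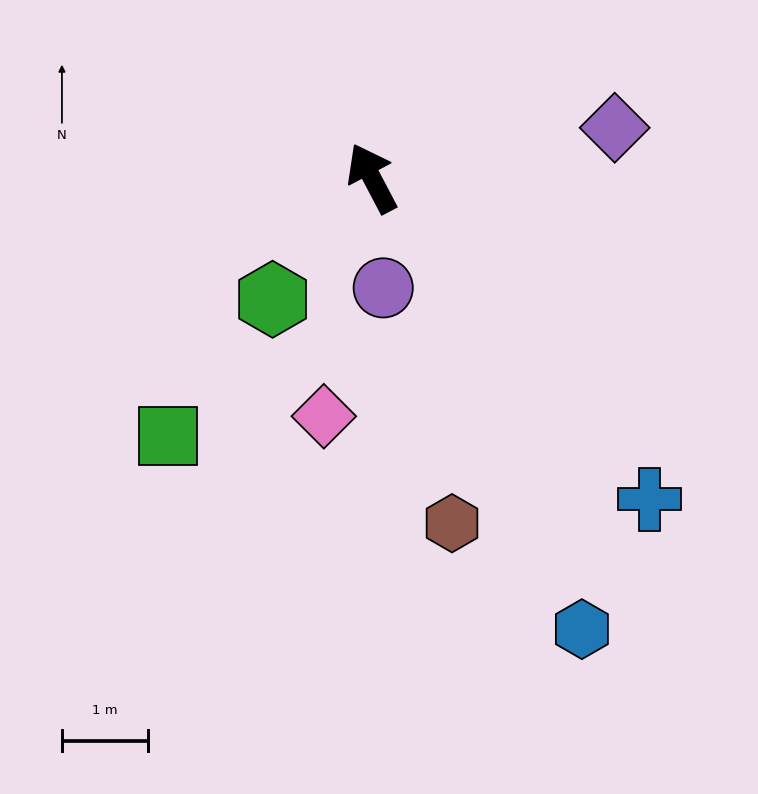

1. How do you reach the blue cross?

turn right 167°, forward 5.0 m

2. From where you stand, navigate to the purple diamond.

turn right 106°, forward 2.9 m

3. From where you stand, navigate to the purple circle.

turn left 158°, forward 1.3 m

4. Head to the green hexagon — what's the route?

turn left 113°, forward 1.8 m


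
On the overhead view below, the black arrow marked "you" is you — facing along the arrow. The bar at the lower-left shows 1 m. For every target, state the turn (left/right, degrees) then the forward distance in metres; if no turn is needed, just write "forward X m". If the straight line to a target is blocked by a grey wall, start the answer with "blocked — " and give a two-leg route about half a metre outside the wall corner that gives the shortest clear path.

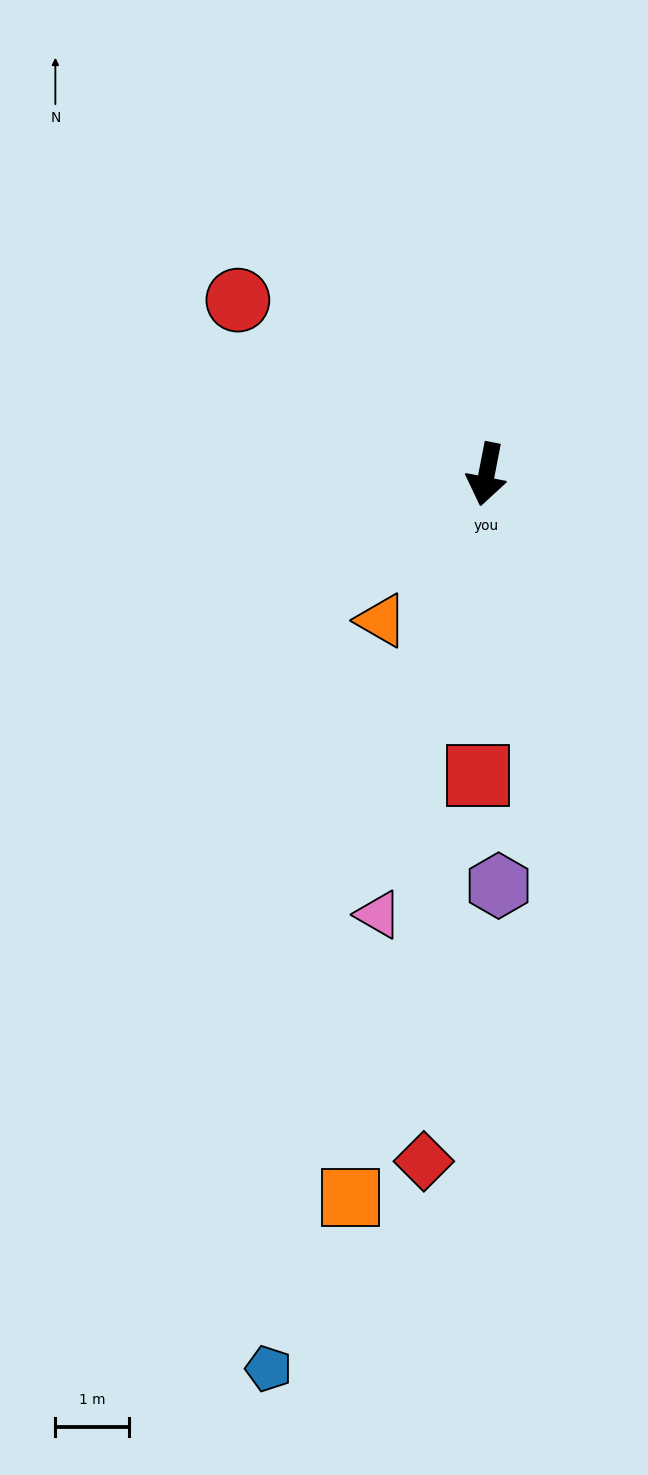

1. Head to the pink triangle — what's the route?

turn right 3°, forward 6.1 m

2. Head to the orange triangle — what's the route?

turn right 25°, forward 2.4 m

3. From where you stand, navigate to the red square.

turn left 9°, forward 4.1 m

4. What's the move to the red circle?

turn right 114°, forward 4.1 m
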